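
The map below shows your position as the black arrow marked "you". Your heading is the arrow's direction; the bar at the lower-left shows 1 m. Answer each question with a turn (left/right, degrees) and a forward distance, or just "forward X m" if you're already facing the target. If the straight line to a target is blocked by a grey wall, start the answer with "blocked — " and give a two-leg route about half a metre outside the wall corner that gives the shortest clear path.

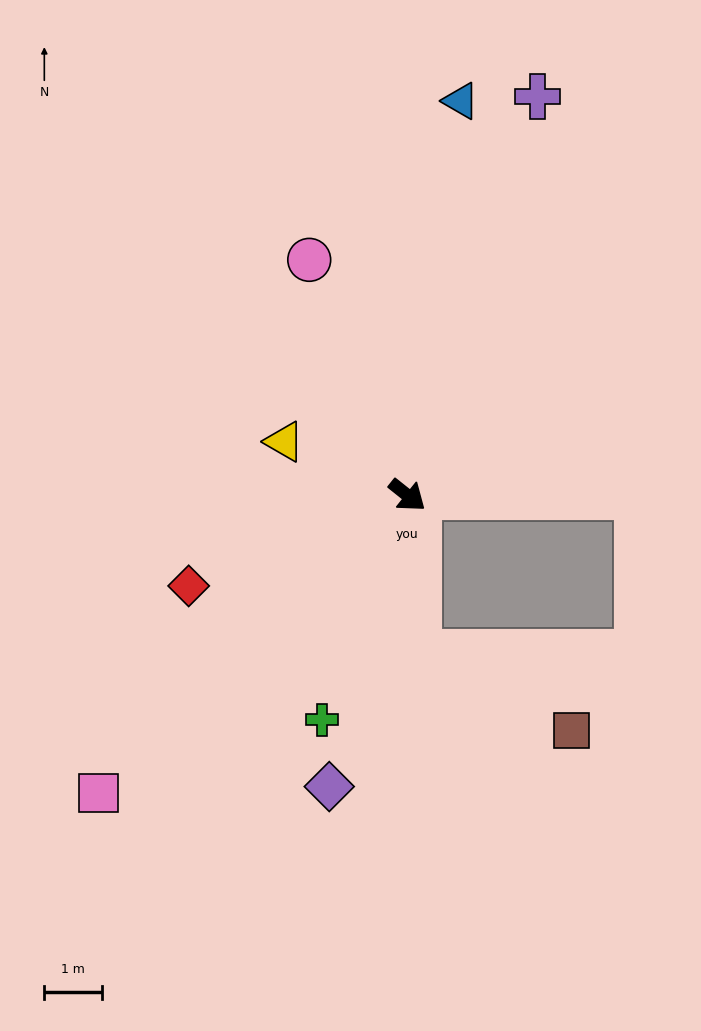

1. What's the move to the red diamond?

turn right 119°, forward 4.1 m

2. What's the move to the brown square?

blocked — turn right 48°, forward 2.8 m, then turn left 60°, forward 3.0 m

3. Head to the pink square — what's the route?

turn right 98°, forward 7.5 m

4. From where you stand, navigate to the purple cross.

turn left 110°, forward 7.3 m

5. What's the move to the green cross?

turn right 72°, forward 4.2 m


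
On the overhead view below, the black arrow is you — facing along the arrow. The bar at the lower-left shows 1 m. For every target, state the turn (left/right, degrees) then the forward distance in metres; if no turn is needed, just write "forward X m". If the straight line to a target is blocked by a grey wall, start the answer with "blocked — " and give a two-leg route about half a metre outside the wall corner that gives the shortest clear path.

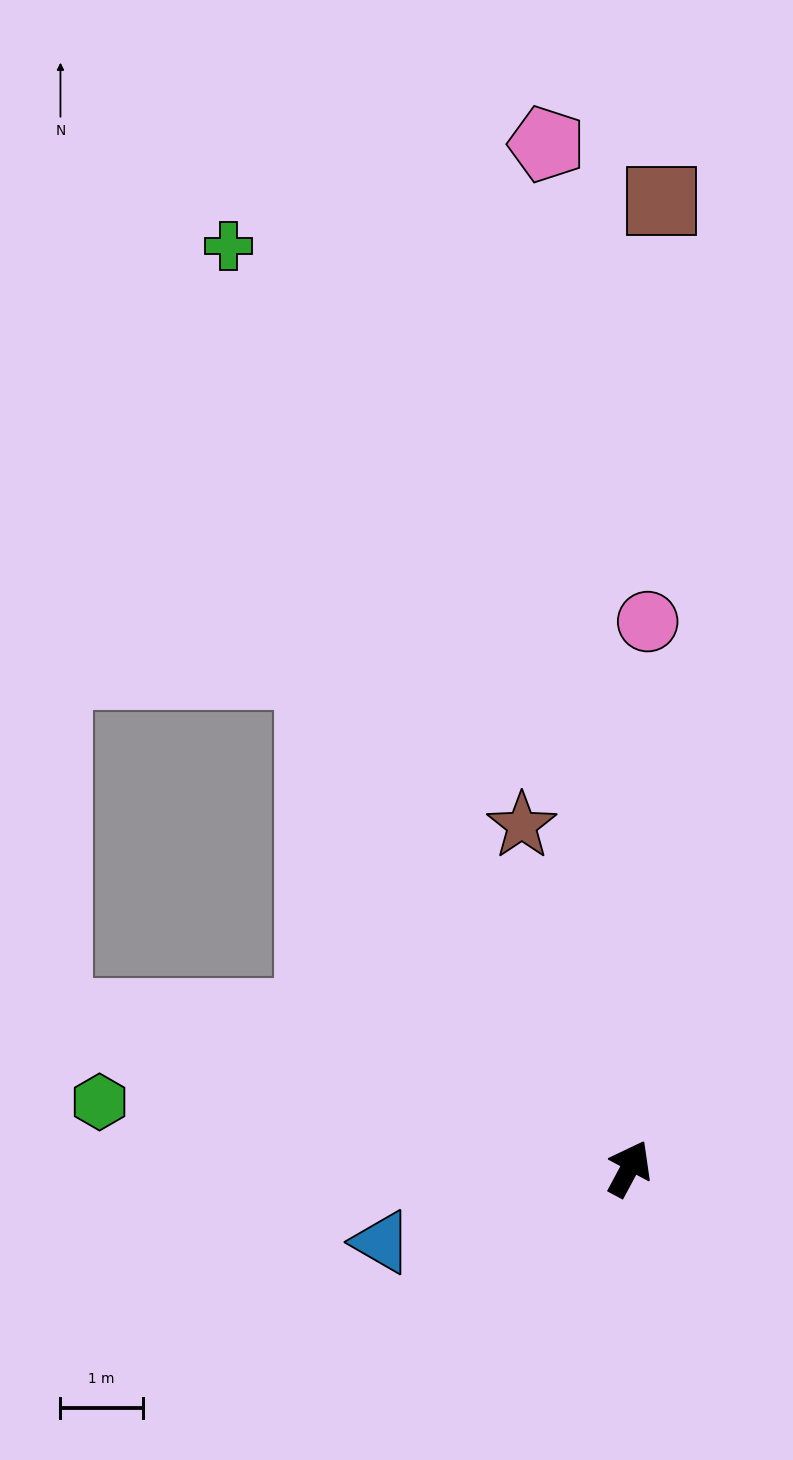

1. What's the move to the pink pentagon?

turn left 33°, forward 12.4 m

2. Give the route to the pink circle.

turn left 26°, forward 6.6 m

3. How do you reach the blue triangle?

turn left 135°, forward 3.1 m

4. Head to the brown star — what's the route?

turn left 46°, forward 4.4 m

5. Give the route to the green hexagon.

turn left 111°, forward 6.5 m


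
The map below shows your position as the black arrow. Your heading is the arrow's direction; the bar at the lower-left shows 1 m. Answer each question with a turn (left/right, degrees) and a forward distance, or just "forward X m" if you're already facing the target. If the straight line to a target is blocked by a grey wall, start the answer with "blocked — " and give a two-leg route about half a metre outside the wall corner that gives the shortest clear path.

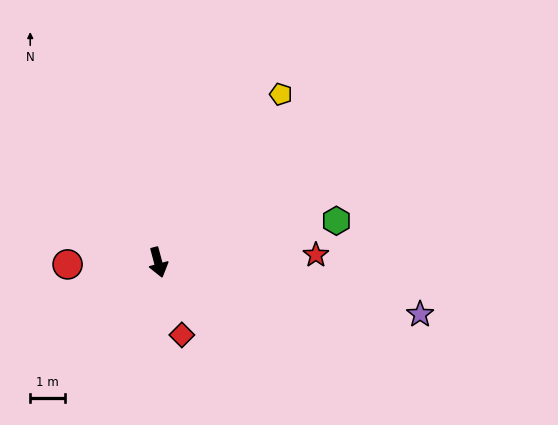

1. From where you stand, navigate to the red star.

turn left 78°, forward 4.6 m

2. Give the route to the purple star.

turn left 64°, forward 7.7 m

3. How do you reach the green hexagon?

turn left 88°, forward 5.3 m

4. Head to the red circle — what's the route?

turn right 104°, forward 2.6 m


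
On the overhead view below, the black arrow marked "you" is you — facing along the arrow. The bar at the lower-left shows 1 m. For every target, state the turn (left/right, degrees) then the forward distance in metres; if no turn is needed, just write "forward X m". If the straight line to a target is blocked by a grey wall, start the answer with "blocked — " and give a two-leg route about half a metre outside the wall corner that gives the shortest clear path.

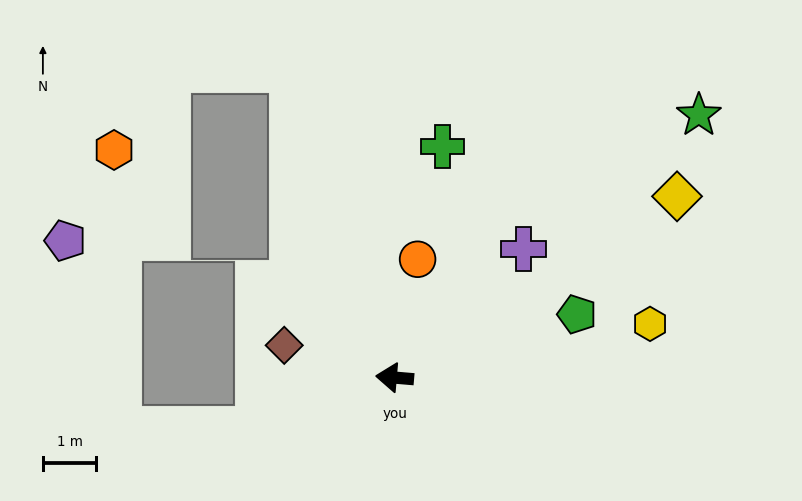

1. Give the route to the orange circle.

turn right 96°, forward 2.3 m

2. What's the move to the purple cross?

turn right 130°, forward 3.4 m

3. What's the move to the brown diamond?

turn right 11°, forward 2.2 m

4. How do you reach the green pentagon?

turn right 156°, forward 3.6 m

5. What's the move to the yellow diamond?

turn right 142°, forward 6.3 m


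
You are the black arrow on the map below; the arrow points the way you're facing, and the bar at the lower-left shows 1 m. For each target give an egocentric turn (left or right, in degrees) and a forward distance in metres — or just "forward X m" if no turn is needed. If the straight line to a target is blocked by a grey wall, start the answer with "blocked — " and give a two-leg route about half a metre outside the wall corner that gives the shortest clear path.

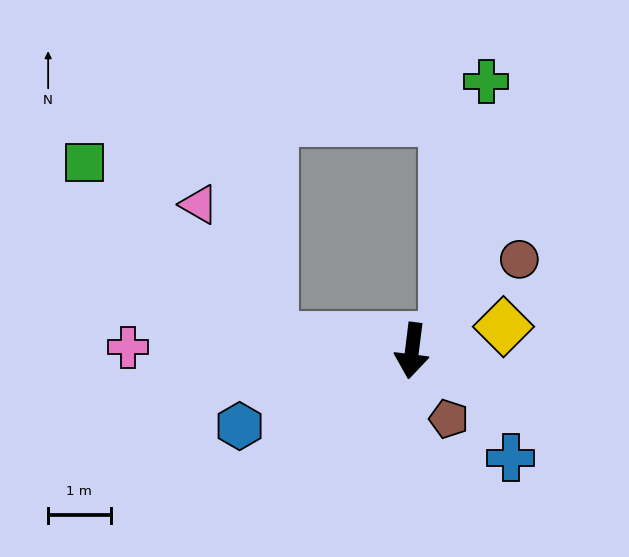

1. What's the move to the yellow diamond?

turn left 112°, forward 1.5 m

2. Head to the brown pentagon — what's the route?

turn left 35°, forward 1.2 m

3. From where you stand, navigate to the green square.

blocked — turn right 88°, forward 2.3 m, then turn right 38°, forward 4.1 m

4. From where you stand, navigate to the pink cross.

turn right 84°, forward 4.6 m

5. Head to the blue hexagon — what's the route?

turn right 59°, forward 3.0 m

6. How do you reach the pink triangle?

blocked — turn right 88°, forward 2.3 m, then turn right 56°, forward 2.4 m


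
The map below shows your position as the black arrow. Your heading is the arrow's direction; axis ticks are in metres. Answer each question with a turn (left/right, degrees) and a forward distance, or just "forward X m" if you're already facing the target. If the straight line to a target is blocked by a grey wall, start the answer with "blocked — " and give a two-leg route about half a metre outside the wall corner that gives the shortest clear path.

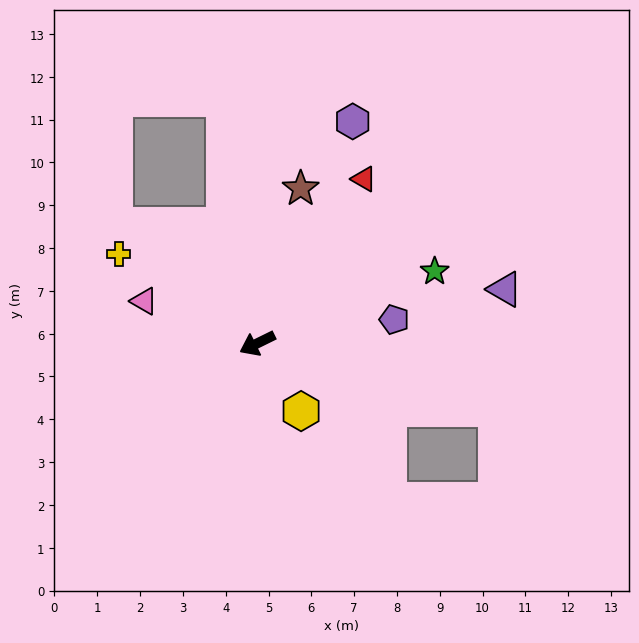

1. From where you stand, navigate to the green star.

turn left 176°, forward 4.5 m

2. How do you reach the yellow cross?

turn right 59°, forward 3.9 m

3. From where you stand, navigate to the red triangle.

turn right 149°, forward 4.6 m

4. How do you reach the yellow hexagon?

turn left 97°, forward 1.9 m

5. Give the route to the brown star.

turn right 132°, forward 3.8 m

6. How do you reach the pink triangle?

turn right 47°, forward 2.8 m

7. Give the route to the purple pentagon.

turn left 164°, forward 3.2 m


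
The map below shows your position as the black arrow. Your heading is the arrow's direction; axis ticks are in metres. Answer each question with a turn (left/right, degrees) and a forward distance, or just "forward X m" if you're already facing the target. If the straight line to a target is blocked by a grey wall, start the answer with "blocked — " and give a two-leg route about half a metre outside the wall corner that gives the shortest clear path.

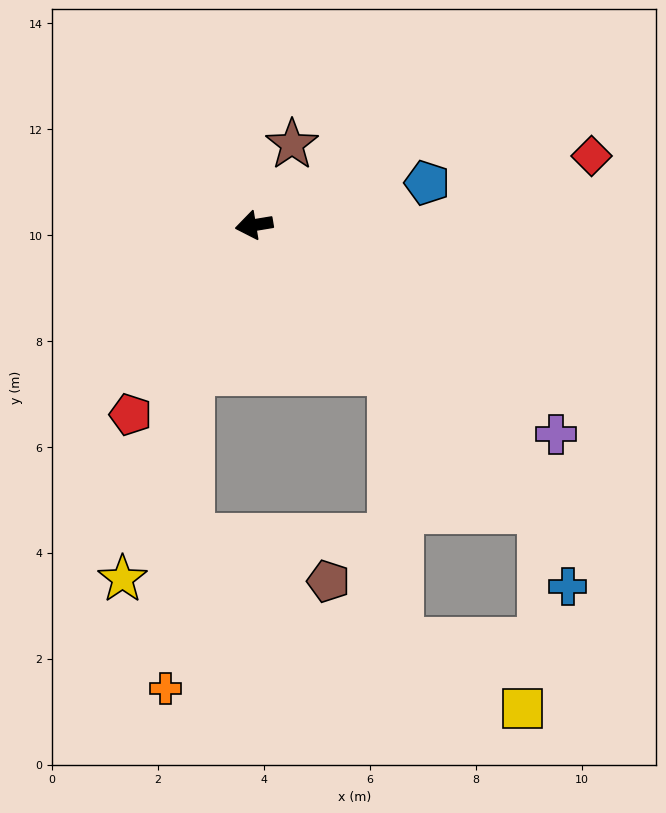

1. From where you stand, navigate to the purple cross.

turn left 136°, forward 6.9 m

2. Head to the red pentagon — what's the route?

turn left 48°, forward 4.3 m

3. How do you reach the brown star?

turn right 125°, forward 1.7 m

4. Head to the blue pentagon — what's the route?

turn right 176°, forward 3.4 m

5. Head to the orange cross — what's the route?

blocked — turn left 58°, forward 3.0 m, then turn left 18°, forward 6.0 m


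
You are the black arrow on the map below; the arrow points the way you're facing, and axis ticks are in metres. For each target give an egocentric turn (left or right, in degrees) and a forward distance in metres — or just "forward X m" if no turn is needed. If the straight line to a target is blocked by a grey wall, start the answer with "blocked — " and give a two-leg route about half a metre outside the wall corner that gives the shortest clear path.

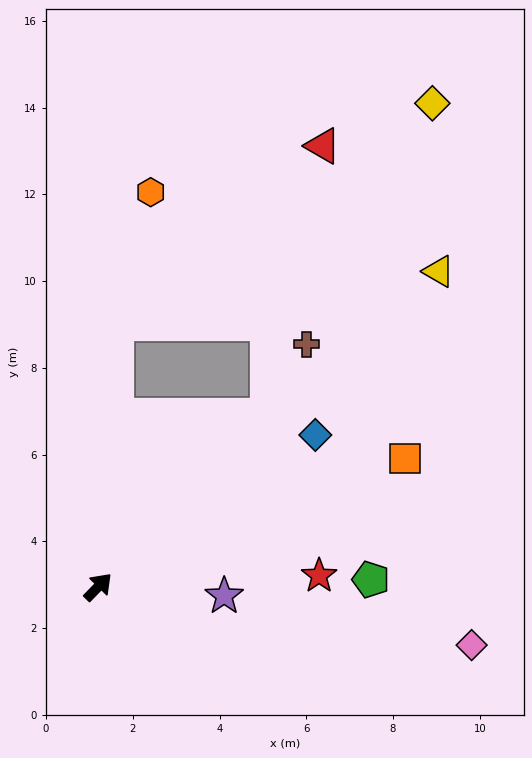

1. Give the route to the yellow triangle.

turn right 3°, forward 10.7 m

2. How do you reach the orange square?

turn right 23°, forward 7.7 m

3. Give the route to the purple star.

turn right 50°, forward 2.9 m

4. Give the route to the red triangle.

blocked — forward 5.6 m, then turn left 33°, forward 6.4 m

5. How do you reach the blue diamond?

turn right 11°, forward 6.1 m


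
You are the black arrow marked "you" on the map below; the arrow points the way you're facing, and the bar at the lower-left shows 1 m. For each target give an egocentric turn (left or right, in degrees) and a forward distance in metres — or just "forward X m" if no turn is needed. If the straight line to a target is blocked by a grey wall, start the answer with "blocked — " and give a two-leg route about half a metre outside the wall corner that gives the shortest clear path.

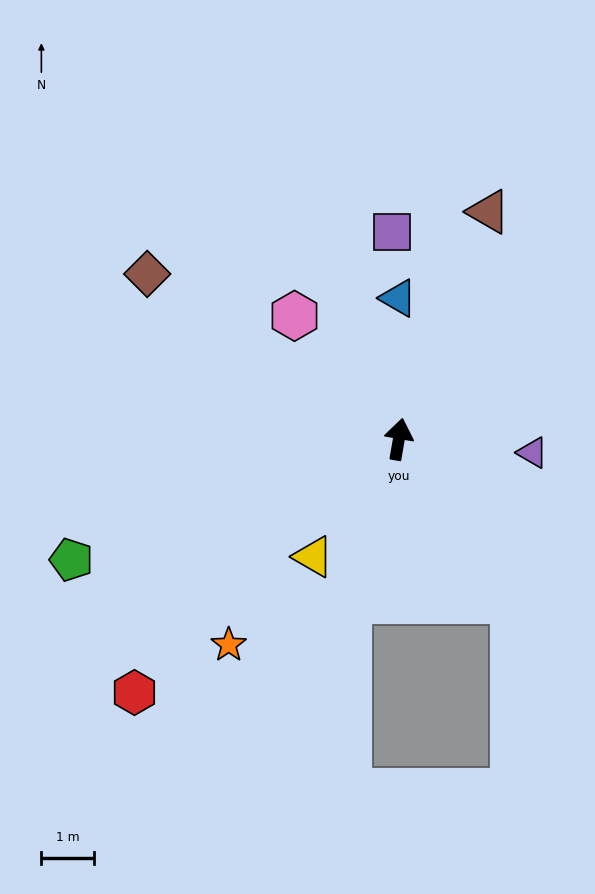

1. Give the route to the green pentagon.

turn left 120°, forward 6.6 m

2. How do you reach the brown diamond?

turn left 67°, forward 5.7 m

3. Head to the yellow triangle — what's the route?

turn left 154°, forward 2.8 m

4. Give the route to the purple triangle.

turn right 86°, forward 2.6 m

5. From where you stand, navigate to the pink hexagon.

turn left 50°, forward 3.1 m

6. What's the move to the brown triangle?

turn right 12°, forward 4.7 m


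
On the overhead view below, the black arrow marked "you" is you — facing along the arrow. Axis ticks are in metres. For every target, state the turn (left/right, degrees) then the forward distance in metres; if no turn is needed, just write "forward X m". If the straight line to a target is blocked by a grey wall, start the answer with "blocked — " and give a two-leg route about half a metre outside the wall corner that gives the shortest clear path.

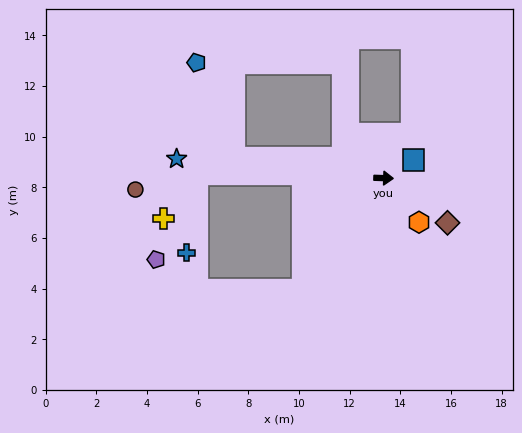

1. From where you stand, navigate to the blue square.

turn left 33°, forward 1.4 m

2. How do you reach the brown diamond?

turn right 33°, forward 3.1 m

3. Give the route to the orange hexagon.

turn right 49°, forward 2.2 m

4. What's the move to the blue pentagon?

blocked — turn left 174°, forward 6.0 m, then turn right 60°, forward 4.0 m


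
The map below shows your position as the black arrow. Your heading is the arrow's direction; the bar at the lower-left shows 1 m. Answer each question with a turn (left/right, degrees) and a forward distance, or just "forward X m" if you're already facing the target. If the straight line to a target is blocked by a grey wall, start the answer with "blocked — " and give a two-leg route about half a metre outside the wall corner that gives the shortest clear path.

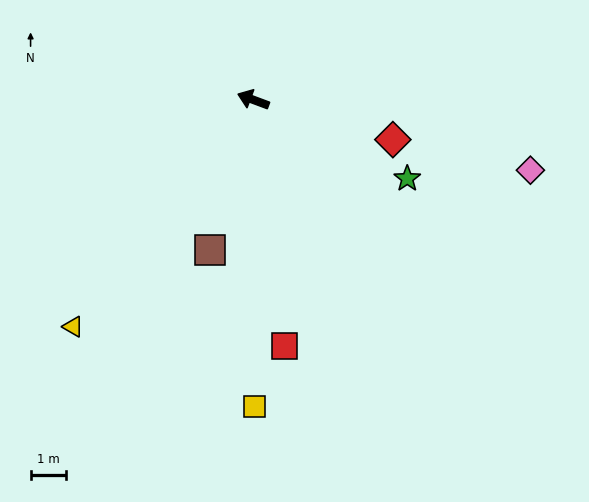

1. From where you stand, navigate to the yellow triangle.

turn left 72°, forward 8.2 m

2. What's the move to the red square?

turn left 118°, forward 7.0 m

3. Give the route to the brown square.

turn left 94°, forward 4.4 m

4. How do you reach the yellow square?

turn left 111°, forward 8.7 m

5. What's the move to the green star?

turn left 173°, forward 4.9 m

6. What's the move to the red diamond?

turn right 175°, forward 4.1 m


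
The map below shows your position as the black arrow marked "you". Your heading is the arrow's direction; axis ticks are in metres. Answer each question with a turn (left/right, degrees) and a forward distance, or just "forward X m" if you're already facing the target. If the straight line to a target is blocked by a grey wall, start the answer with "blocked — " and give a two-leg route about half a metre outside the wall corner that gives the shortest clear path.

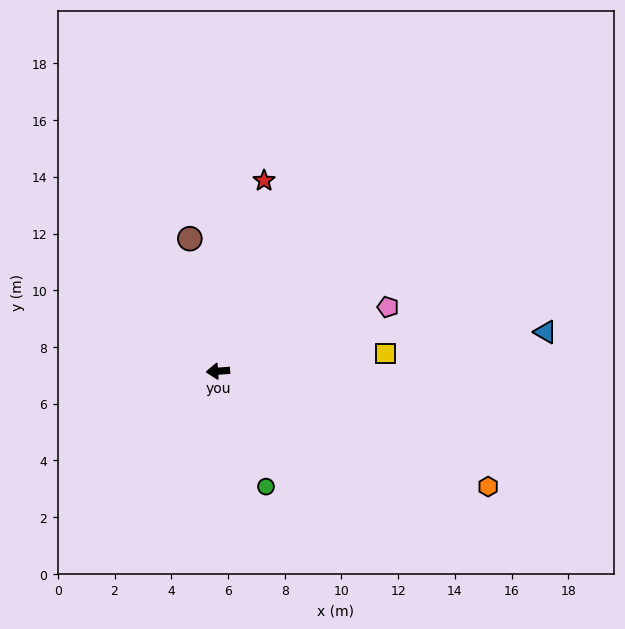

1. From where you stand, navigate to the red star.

turn right 107°, forward 6.9 m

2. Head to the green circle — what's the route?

turn left 109°, forward 4.4 m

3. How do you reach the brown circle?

turn right 82°, forward 4.8 m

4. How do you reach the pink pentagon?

turn right 163°, forward 6.4 m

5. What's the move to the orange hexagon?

turn left 153°, forward 10.4 m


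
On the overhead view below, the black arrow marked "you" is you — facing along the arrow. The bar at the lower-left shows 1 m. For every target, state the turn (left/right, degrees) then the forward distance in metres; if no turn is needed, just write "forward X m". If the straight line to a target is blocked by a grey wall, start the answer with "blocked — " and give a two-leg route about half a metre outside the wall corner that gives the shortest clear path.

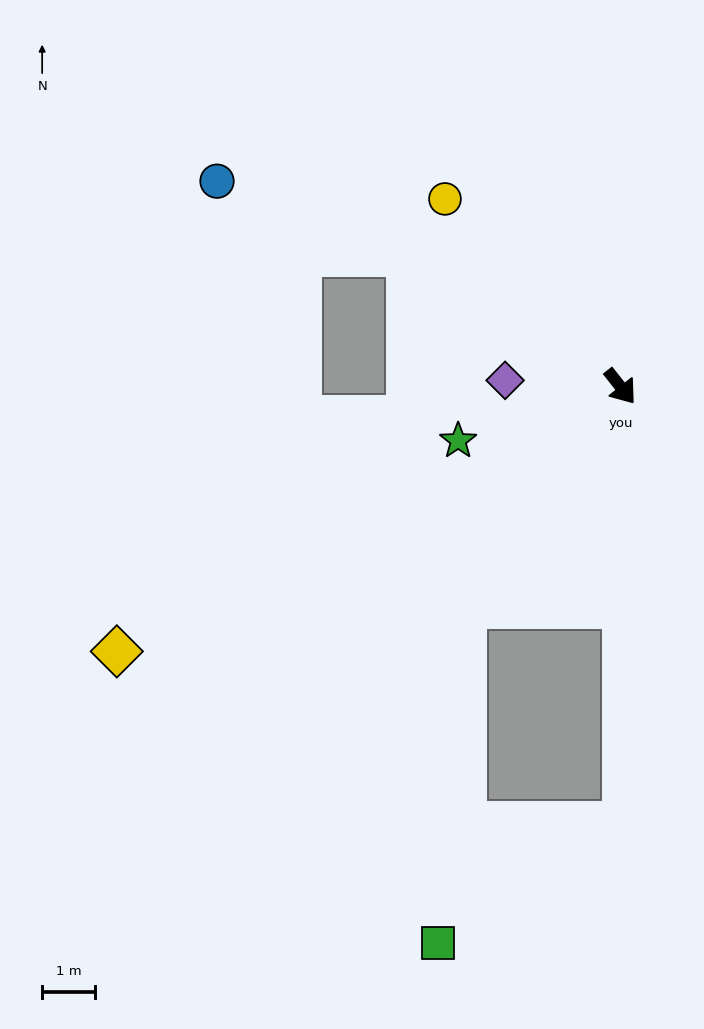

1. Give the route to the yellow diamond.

turn right 101°, forward 10.8 m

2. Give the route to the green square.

blocked — turn right 74°, forward 5.1 m, then turn left 31°, forward 6.4 m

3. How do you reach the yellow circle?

turn right 175°, forward 4.9 m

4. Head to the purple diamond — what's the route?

turn right 131°, forward 2.2 m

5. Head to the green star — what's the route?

turn right 110°, forward 3.2 m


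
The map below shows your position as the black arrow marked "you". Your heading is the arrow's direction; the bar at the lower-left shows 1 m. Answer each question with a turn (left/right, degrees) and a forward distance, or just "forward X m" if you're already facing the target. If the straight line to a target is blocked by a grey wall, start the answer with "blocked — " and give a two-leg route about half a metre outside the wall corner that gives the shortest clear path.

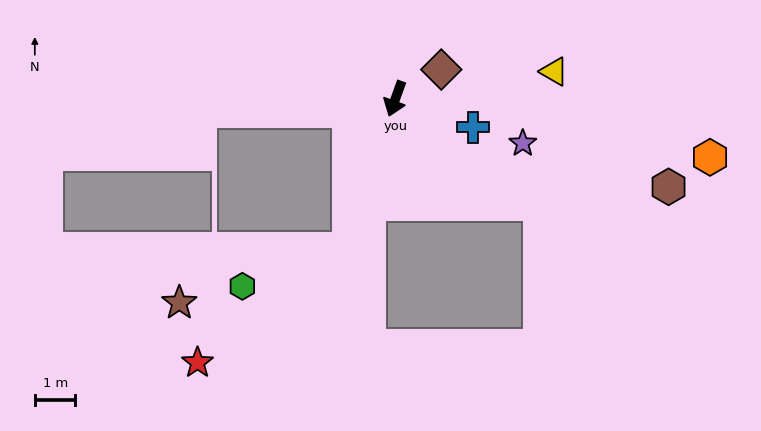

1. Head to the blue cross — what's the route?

turn left 90°, forward 2.0 m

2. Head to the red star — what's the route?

blocked — turn left 3°, forward 3.9 m, then turn right 36°, forward 4.7 m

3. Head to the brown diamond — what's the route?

turn left 142°, forward 1.3 m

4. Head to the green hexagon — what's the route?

blocked — turn left 3°, forward 3.9 m, then turn right 54°, forward 2.8 m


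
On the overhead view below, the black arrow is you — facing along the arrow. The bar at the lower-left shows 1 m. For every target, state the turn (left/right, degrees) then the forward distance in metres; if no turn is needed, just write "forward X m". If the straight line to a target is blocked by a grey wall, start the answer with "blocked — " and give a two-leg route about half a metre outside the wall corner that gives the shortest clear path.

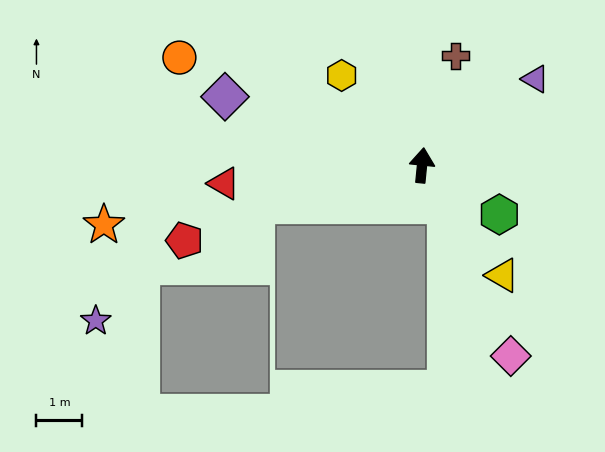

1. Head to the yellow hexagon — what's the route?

turn left 47°, forward 2.6 m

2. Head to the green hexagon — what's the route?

turn right 117°, forward 2.0 m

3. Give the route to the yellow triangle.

turn right 138°, forward 3.0 m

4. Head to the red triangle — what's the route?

turn left 101°, forward 4.3 m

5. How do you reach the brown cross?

turn right 11°, forward 2.5 m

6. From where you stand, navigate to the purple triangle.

turn right 47°, forward 3.1 m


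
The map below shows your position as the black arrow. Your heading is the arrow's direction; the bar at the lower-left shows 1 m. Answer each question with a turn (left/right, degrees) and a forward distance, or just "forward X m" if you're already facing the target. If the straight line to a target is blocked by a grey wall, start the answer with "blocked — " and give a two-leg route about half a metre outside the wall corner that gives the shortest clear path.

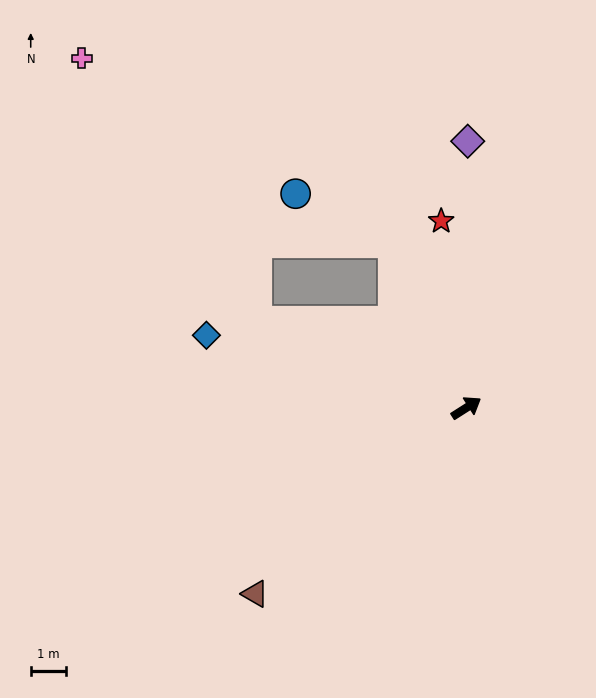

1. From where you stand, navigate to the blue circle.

blocked — turn left 81°, forward 5.1 m, then turn left 40°, forward 3.1 m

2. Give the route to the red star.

turn left 65°, forward 5.3 m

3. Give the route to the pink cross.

blocked — turn left 125°, forward 6.3 m, then turn right 34°, forward 8.9 m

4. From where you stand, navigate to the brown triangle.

turn right 171°, forward 7.9 m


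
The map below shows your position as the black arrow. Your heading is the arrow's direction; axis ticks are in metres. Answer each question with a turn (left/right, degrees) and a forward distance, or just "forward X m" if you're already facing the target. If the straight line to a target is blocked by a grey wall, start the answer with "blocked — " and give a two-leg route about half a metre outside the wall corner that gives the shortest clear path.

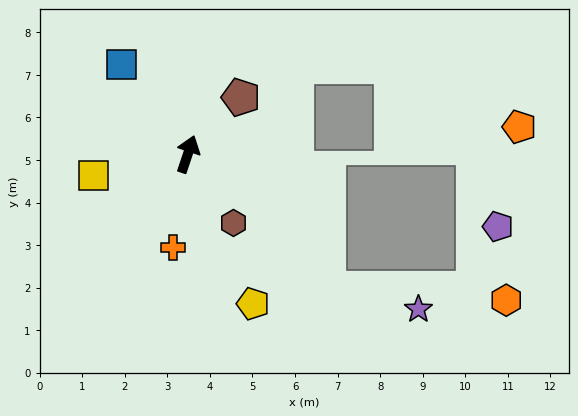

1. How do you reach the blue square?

turn left 55°, forward 2.6 m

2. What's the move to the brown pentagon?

turn right 25°, forward 1.8 m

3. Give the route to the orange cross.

turn right 170°, forward 2.2 m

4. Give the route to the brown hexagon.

turn right 128°, forward 1.9 m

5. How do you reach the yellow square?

turn left 121°, forward 2.3 m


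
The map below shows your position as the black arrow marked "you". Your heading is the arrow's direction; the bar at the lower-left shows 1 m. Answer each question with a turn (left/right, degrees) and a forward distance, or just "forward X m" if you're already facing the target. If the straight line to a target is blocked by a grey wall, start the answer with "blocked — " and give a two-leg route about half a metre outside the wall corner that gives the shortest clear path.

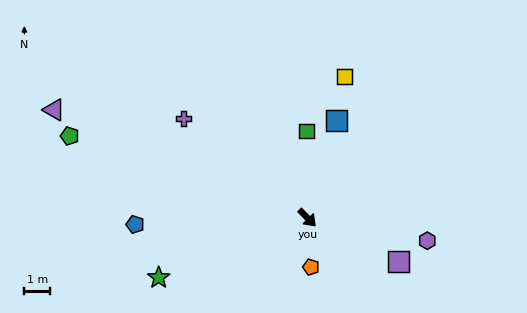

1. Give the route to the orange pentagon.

turn right 40°, forward 1.9 m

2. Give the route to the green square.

turn left 136°, forward 3.3 m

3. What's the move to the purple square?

turn left 20°, forward 3.9 m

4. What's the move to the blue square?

turn left 119°, forward 3.9 m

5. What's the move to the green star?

turn right 112°, forward 6.2 m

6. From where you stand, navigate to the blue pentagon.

turn right 132°, forward 6.7 m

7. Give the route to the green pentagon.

turn right 153°, forward 9.7 m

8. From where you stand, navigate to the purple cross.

turn right 173°, forward 6.1 m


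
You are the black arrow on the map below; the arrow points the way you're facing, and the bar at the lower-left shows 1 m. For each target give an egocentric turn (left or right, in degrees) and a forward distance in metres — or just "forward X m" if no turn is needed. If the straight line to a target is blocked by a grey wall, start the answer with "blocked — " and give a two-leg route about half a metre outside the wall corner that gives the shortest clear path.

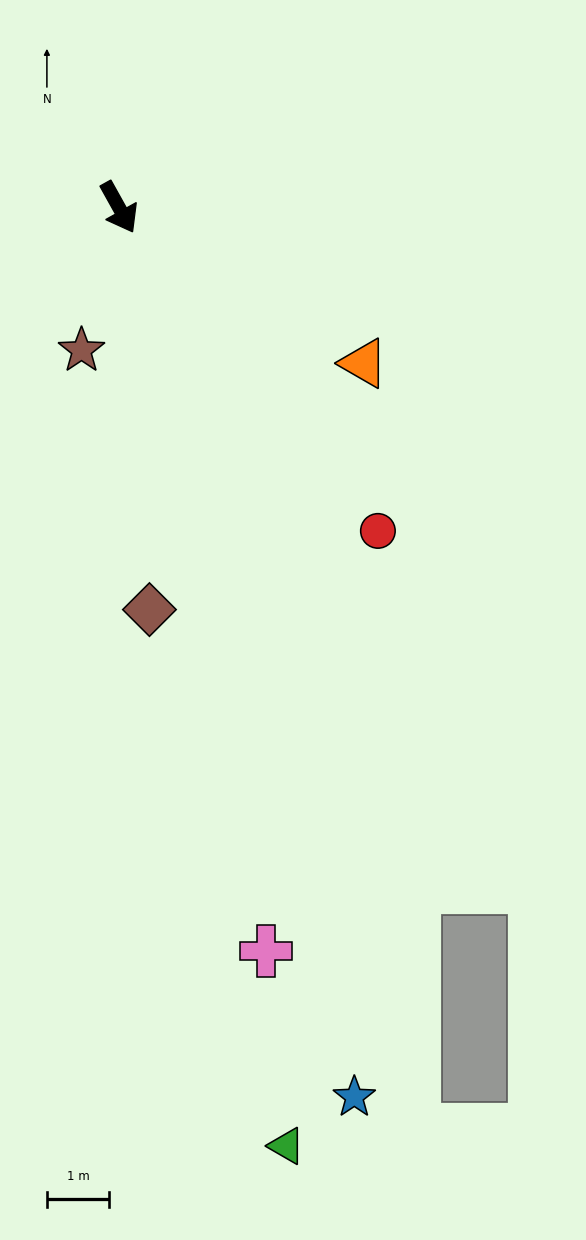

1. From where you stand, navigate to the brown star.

turn right 44°, forward 2.4 m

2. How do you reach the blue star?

turn right 14°, forward 14.7 m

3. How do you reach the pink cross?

turn right 18°, forward 12.1 m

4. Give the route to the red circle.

turn left 10°, forward 6.6 m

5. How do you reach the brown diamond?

turn right 25°, forward 6.5 m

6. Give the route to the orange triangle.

turn left 28°, forward 4.6 m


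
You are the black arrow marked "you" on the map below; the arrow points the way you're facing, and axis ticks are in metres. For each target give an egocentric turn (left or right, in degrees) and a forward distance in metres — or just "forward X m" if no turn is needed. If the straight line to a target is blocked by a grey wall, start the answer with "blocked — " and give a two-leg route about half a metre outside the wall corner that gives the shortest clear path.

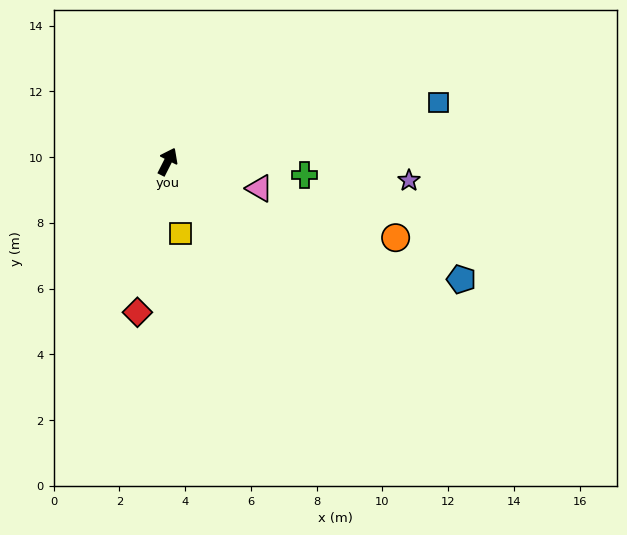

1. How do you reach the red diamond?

turn right 165°, forward 4.7 m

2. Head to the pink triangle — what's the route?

turn right 79°, forward 2.9 m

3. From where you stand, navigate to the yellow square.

turn right 143°, forward 2.2 m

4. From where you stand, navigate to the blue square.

turn right 51°, forward 8.4 m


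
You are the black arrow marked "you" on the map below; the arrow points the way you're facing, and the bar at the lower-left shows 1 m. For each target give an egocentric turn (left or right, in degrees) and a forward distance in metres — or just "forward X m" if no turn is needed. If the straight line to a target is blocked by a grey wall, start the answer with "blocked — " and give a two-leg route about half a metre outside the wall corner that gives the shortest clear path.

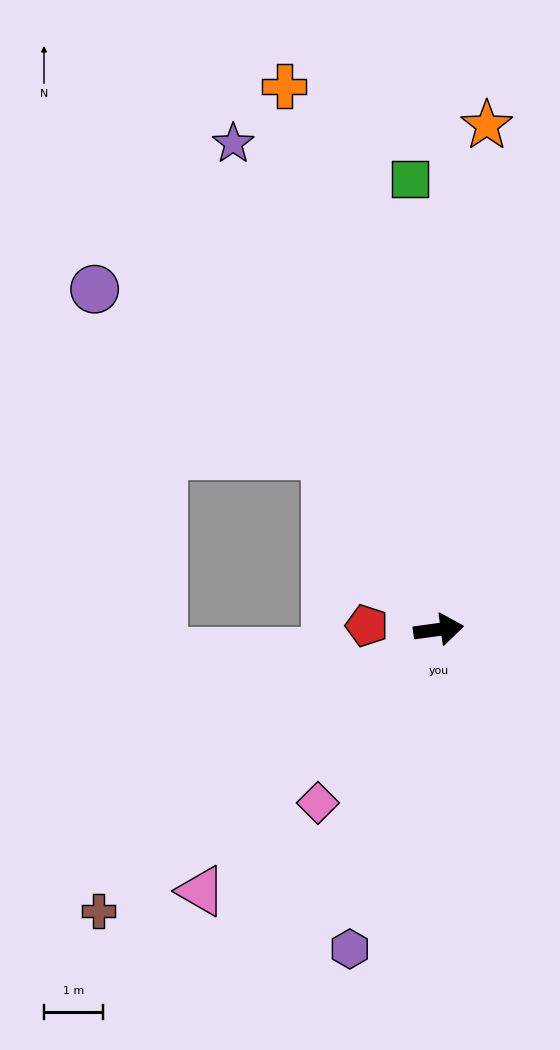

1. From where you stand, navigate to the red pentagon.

turn left 169°, forward 1.2 m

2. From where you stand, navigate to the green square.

turn left 86°, forward 7.7 m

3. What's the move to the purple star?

turn left 105°, forward 9.0 m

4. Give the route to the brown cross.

turn right 148°, forward 7.5 m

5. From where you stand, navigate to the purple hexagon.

turn right 113°, forward 5.7 m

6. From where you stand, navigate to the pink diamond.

turn right 133°, forward 3.6 m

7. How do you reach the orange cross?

turn left 98°, forward 9.6 m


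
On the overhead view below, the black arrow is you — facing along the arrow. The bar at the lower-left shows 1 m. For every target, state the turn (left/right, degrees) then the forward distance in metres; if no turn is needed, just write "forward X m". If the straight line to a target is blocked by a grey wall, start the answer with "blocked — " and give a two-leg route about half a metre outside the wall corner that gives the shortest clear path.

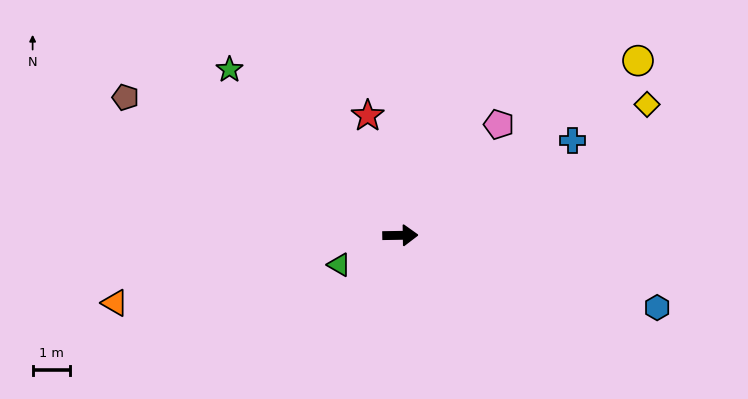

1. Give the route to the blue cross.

turn left 28°, forward 5.3 m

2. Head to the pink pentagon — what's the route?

turn left 47°, forward 4.0 m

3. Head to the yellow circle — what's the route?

turn left 35°, forward 7.9 m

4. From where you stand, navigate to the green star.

turn left 135°, forward 6.4 m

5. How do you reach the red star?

turn left 104°, forward 3.3 m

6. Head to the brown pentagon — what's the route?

turn left 152°, forward 8.3 m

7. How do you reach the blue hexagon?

turn right 17°, forward 7.2 m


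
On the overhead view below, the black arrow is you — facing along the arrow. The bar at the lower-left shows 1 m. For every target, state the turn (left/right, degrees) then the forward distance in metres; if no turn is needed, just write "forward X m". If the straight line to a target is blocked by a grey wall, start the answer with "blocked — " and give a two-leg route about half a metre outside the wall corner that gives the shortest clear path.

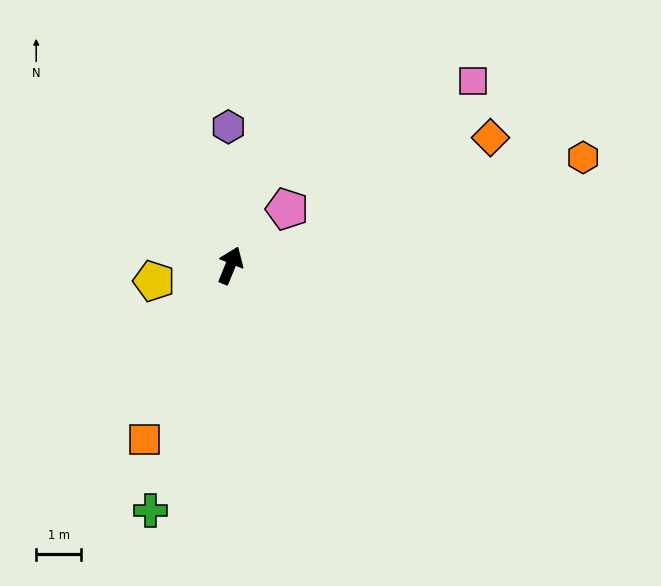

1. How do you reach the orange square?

turn left 176°, forward 4.3 m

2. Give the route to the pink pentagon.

turn right 23°, forward 1.8 m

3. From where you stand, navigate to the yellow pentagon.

turn left 124°, forward 1.7 m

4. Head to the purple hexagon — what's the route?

turn left 23°, forward 3.1 m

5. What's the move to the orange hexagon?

turn right 51°, forward 8.2 m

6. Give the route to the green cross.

turn right 176°, forward 5.7 m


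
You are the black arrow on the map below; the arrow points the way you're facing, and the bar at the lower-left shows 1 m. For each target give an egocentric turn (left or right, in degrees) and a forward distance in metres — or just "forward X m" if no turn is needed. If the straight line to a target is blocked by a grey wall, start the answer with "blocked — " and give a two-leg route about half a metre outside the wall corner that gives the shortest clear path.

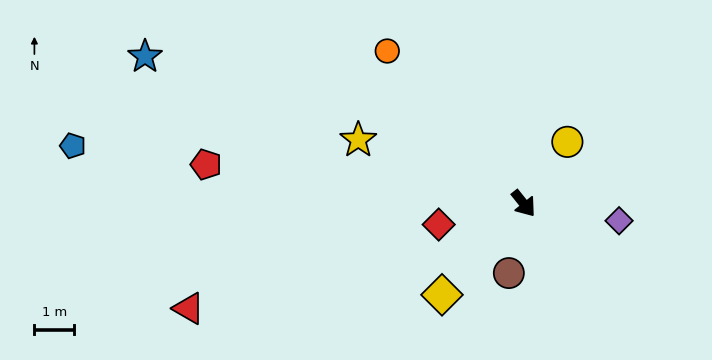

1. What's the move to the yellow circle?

turn left 106°, forward 1.9 m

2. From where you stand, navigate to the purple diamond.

turn left 41°, forward 2.4 m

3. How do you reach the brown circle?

turn right 51°, forward 1.8 m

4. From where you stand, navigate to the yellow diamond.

turn right 80°, forward 3.1 m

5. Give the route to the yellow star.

turn right 150°, forward 4.4 m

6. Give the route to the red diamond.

turn right 115°, forward 2.2 m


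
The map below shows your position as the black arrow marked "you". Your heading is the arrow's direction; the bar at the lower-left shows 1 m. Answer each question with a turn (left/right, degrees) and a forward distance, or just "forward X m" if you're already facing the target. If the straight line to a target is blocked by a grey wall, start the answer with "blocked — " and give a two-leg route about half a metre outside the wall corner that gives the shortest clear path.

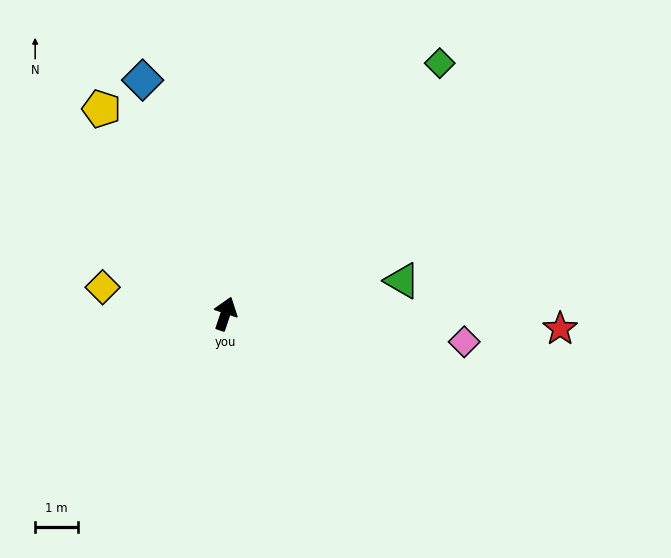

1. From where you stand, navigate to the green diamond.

turn right 22°, forward 7.6 m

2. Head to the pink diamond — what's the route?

turn right 78°, forward 5.6 m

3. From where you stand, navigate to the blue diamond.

turn left 38°, forward 5.7 m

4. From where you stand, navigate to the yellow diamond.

turn left 96°, forward 2.9 m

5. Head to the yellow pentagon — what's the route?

turn left 50°, forward 5.5 m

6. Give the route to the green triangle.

turn right 61°, forward 4.2 m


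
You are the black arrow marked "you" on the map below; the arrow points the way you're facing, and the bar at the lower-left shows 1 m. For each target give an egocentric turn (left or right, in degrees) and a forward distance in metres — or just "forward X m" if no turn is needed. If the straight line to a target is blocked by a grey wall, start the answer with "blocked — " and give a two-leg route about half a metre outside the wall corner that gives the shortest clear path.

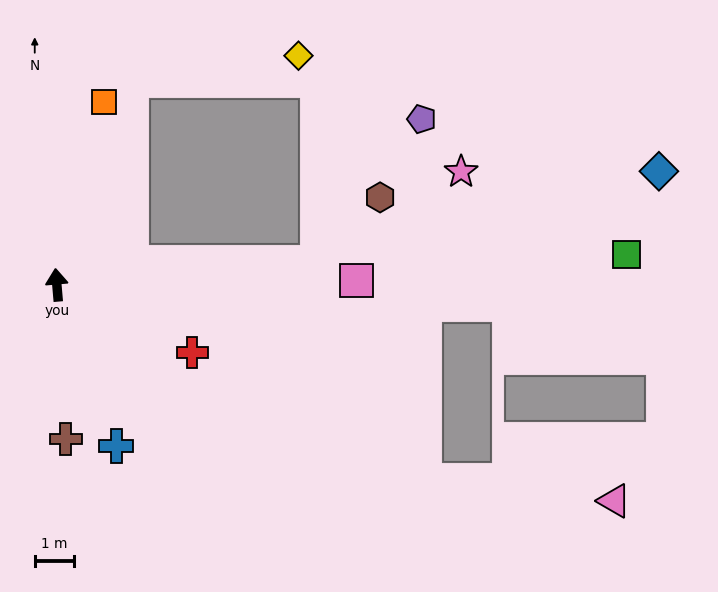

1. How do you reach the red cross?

turn right 121°, forward 3.8 m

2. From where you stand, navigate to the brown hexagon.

blocked — turn right 90°, forward 6.6 m, then turn left 41°, forward 2.3 m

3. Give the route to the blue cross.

turn right 165°, forward 4.3 m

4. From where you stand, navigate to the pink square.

turn right 94°, forward 7.5 m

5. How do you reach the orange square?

turn right 19°, forward 4.7 m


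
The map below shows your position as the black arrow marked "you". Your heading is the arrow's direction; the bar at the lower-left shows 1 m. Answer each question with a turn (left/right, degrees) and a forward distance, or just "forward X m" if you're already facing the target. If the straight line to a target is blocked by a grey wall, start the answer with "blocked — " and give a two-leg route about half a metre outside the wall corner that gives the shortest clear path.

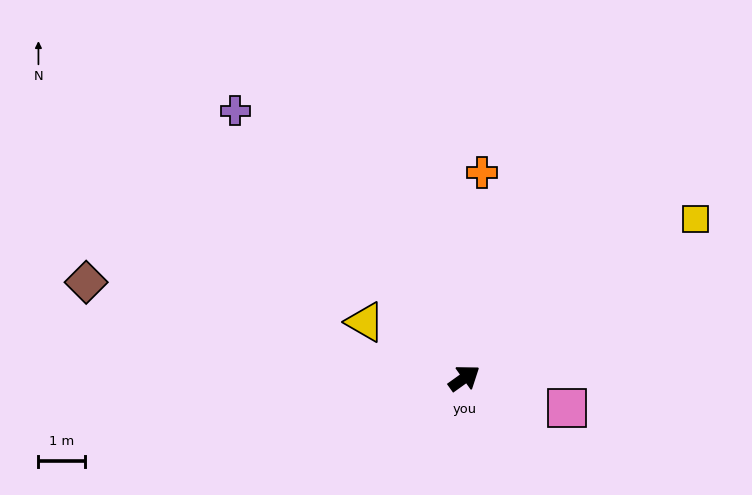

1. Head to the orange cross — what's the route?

turn left 49°, forward 4.4 m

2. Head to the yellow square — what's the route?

forward 6.0 m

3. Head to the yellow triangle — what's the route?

turn left 115°, forward 2.4 m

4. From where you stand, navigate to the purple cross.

turn left 95°, forward 7.5 m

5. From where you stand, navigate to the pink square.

turn right 52°, forward 2.3 m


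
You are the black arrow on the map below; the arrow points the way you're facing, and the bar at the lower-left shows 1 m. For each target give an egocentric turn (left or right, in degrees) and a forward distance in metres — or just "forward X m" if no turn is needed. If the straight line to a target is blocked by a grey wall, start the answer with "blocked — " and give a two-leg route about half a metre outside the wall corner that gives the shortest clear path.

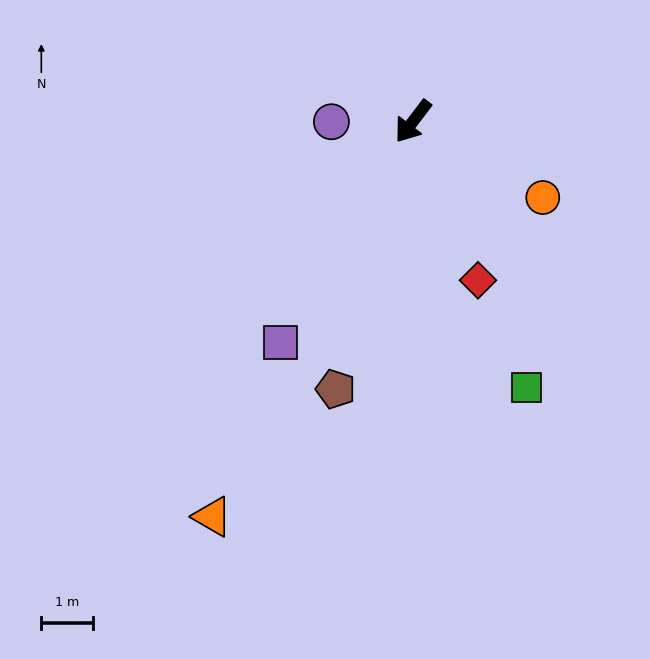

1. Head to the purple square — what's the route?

turn left 6°, forward 5.0 m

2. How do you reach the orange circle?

turn left 97°, forward 2.9 m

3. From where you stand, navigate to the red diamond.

turn left 60°, forward 3.3 m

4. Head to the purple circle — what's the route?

turn right 52°, forward 1.6 m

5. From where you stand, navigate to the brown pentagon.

turn left 21°, forward 5.4 m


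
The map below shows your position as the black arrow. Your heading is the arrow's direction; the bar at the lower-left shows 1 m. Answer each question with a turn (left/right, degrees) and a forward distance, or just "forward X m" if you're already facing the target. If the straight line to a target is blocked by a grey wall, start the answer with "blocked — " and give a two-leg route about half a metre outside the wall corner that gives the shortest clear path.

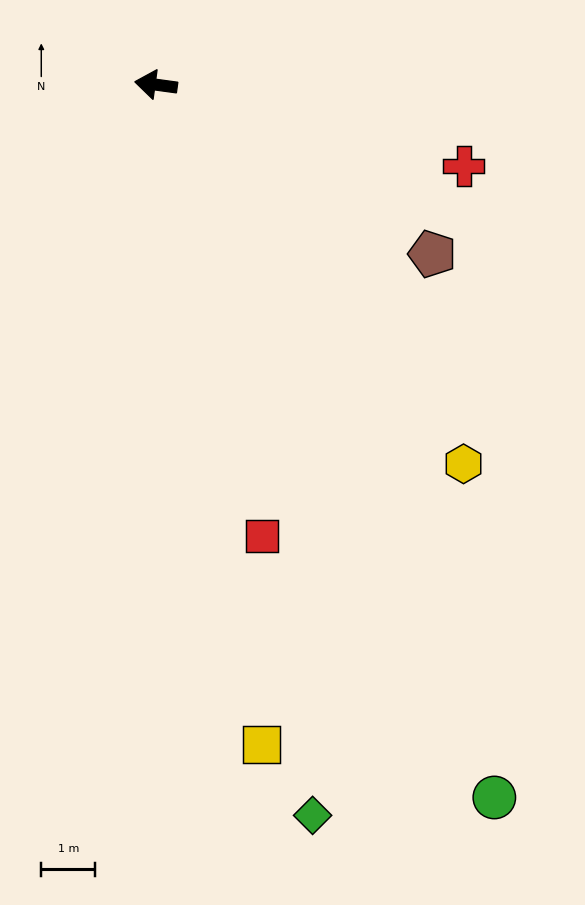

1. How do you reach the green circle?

turn left 123°, forward 14.6 m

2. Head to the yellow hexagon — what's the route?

turn left 137°, forward 9.0 m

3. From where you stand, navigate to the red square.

turn left 111°, forward 8.6 m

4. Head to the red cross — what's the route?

turn left 173°, forward 5.9 m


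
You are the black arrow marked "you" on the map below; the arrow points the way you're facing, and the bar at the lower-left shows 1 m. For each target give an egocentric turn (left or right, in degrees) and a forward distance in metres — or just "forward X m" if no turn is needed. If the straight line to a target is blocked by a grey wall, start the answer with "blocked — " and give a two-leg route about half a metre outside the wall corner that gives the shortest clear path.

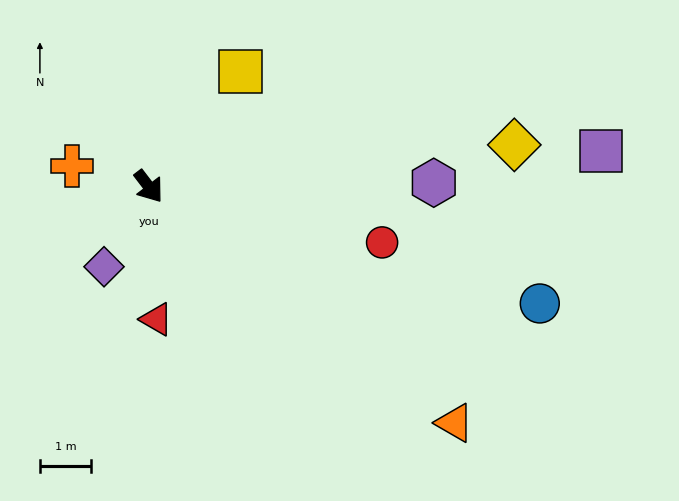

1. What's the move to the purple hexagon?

turn left 53°, forward 5.5 m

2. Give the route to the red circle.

turn left 39°, forward 4.7 m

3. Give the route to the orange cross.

turn right 142°, forward 1.5 m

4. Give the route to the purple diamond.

turn right 67°, forward 1.8 m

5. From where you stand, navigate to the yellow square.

turn left 104°, forward 2.9 m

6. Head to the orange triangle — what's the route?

turn left 15°, forward 7.5 m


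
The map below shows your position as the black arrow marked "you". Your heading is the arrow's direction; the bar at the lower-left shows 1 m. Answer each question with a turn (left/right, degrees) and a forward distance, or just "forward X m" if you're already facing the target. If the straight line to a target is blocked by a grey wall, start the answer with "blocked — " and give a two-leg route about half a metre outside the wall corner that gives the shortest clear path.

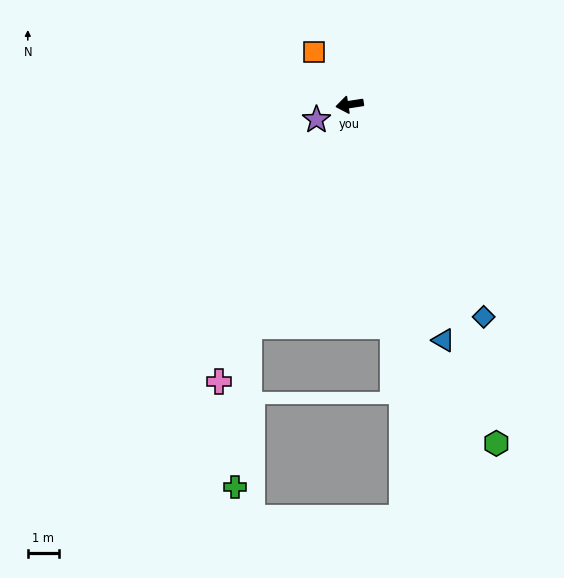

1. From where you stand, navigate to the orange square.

turn right 64°, forward 2.1 m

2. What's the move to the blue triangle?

turn left 103°, forward 8.2 m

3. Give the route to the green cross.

blocked — turn left 57°, forward 7.9 m, then turn left 19°, forward 5.2 m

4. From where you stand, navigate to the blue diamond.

turn left 113°, forward 8.1 m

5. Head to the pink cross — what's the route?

turn left 56°, forward 9.9 m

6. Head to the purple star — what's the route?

turn left 16°, forward 1.2 m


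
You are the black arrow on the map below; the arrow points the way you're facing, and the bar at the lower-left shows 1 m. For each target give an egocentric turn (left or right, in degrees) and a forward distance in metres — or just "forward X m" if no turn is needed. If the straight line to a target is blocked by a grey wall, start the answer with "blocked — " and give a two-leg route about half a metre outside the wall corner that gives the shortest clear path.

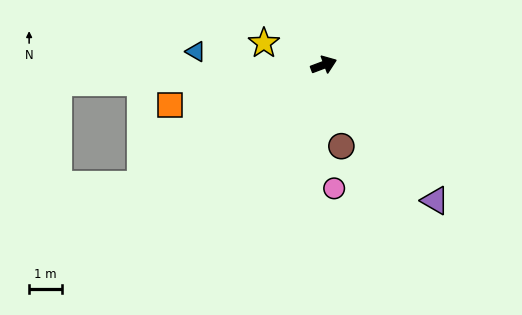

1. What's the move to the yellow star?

turn left 139°, forward 1.9 m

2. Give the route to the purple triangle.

turn right 71°, forward 5.3 m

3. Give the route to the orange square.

turn left 174°, forward 4.8 m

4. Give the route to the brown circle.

turn right 98°, forward 2.5 m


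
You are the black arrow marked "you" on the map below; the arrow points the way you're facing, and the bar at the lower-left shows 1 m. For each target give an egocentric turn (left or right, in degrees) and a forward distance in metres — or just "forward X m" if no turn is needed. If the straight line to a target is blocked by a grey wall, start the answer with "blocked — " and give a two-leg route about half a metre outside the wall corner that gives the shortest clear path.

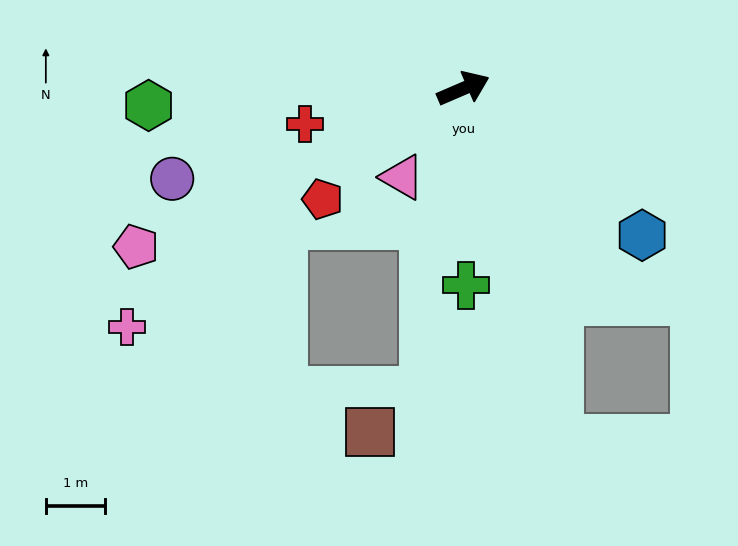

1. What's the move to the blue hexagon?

turn right 63°, forward 3.9 m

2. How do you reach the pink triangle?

turn right 148°, forward 1.8 m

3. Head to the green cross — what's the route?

turn right 113°, forward 3.3 m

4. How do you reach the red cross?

turn left 169°, forward 2.7 m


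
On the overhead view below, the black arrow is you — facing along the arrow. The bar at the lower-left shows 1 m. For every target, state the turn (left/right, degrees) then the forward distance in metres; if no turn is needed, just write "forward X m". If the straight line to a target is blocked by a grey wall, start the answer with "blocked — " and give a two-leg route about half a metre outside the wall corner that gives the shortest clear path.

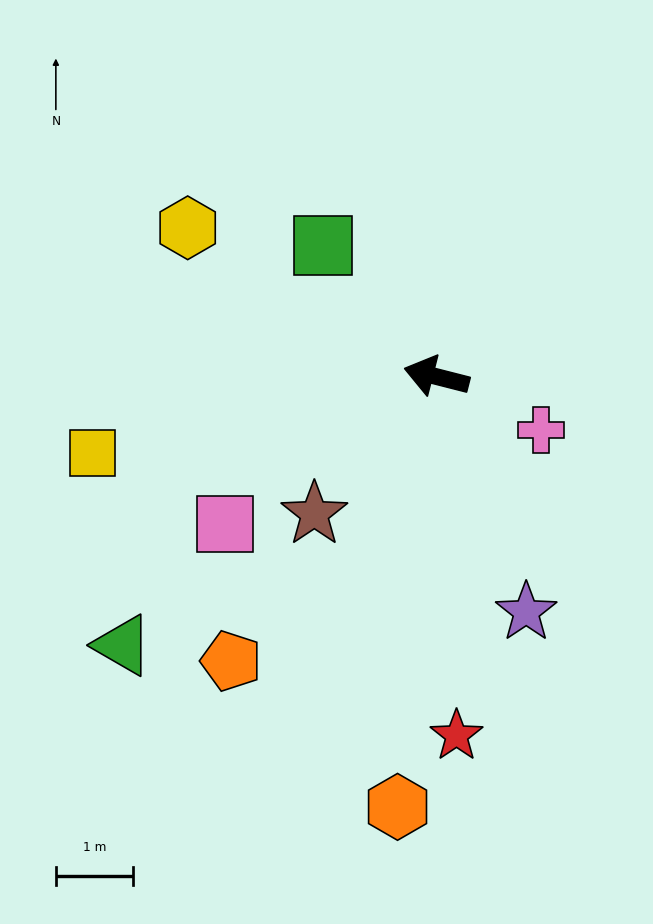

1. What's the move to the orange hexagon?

turn left 99°, forward 5.6 m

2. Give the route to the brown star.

turn left 63°, forward 2.4 m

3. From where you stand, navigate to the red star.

turn left 107°, forward 4.7 m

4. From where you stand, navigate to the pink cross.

turn left 167°, forward 1.5 m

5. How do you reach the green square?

turn right 35°, forward 2.3 m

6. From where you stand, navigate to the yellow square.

turn left 27°, forward 4.6 m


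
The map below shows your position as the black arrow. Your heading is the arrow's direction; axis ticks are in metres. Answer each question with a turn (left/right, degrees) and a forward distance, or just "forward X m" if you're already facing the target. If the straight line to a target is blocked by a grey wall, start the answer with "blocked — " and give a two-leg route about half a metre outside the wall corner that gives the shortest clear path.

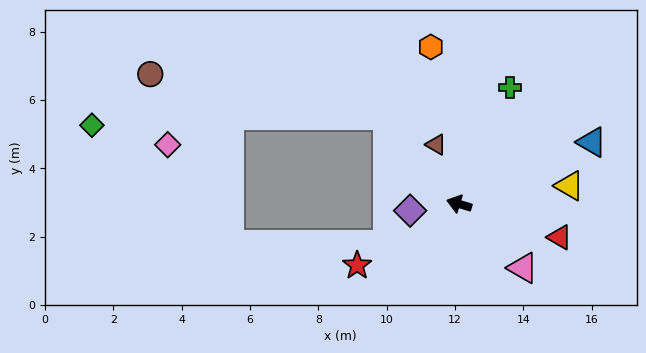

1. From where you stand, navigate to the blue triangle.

turn right 138°, forward 4.3 m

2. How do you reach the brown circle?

blocked — turn right 34°, forward 3.3 m, then turn left 41°, forward 7.0 m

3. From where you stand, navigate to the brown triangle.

turn right 52°, forward 1.9 m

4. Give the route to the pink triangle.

turn left 152°, forward 2.6 m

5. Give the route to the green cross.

turn right 97°, forward 3.7 m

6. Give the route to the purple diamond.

turn left 24°, forward 1.4 m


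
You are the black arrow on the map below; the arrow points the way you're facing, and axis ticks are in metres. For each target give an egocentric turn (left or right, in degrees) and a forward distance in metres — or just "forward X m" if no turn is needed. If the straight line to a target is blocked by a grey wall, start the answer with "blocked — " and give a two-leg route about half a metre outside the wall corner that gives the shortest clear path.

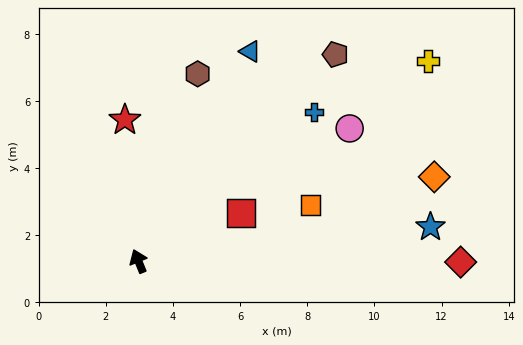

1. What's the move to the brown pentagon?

turn right 66°, forward 8.5 m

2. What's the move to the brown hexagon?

turn right 40°, forward 5.9 m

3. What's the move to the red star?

turn right 17°, forward 4.2 m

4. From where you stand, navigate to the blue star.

turn right 105°, forward 8.8 m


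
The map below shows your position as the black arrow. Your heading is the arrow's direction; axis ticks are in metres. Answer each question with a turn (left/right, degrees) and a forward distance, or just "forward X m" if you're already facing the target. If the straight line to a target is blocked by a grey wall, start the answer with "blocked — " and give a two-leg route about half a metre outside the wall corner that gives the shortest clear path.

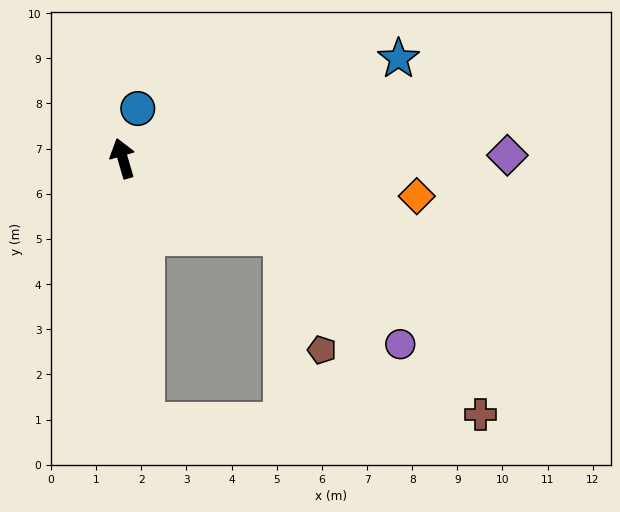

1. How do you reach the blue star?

turn right 86°, forward 6.5 m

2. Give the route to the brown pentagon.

blocked — turn right 132°, forward 3.9 m, then turn right 45°, forward 2.7 m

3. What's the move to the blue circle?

turn right 33°, forward 1.2 m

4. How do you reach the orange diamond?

turn right 114°, forward 6.6 m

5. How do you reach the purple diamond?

turn right 106°, forward 8.5 m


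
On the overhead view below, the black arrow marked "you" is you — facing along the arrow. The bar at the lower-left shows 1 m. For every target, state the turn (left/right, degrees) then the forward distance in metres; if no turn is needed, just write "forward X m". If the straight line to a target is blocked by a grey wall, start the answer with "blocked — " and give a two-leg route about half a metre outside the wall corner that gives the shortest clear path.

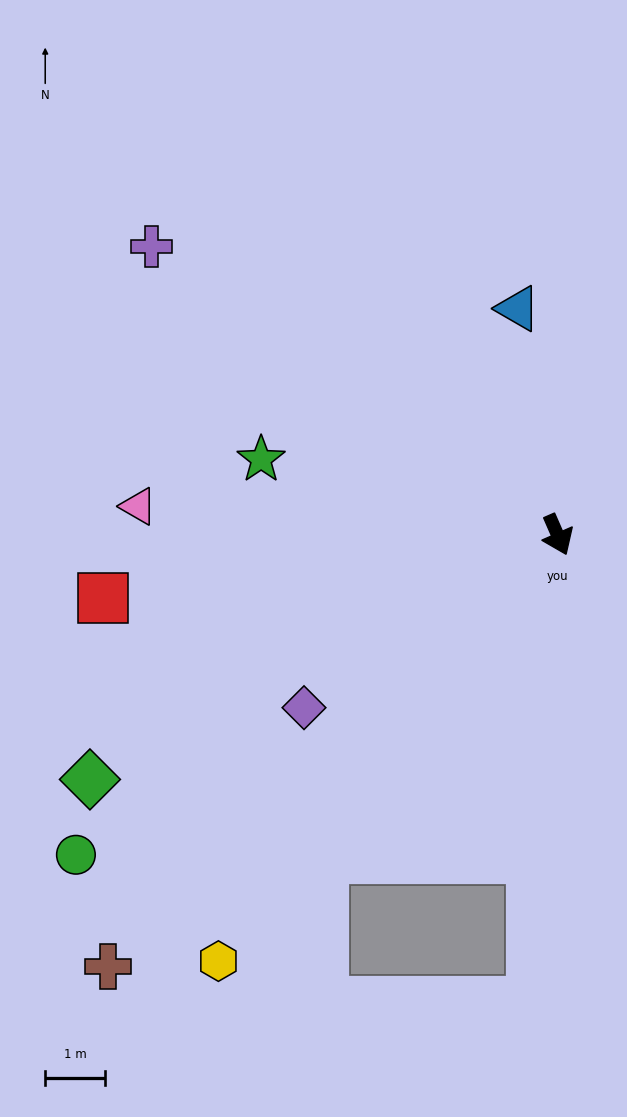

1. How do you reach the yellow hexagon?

turn right 62°, forward 9.1 m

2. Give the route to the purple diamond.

turn right 79°, forward 5.1 m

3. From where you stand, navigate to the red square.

turn right 106°, forward 7.7 m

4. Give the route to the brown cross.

turn right 70°, forward 10.4 m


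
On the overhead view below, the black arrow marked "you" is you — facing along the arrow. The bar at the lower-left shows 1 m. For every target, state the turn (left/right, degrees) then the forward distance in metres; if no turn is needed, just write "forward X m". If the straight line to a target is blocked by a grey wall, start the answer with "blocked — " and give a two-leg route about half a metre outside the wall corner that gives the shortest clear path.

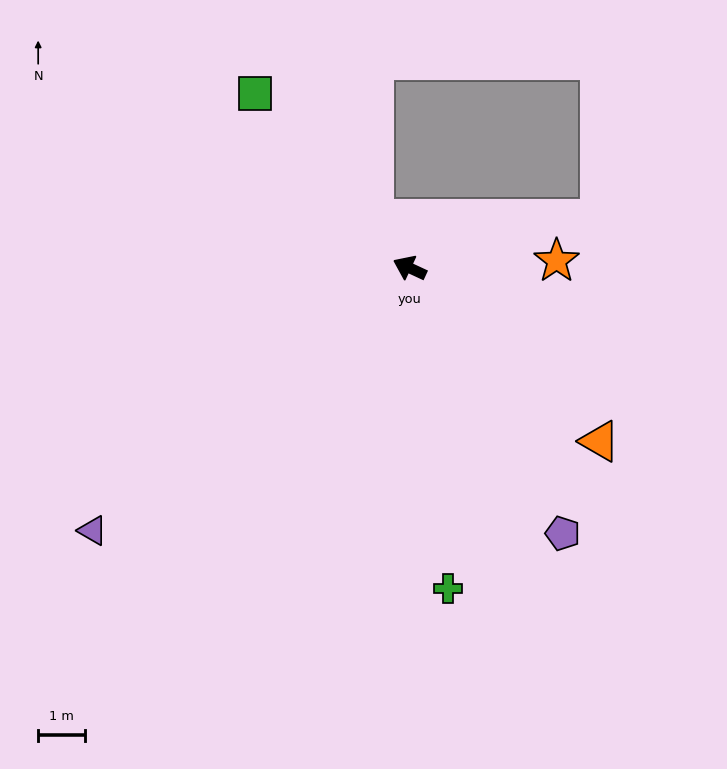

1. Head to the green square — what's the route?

turn right 23°, forward 5.0 m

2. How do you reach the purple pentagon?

turn left 145°, forward 6.6 m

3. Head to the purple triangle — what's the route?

turn left 65°, forward 8.8 m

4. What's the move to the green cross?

turn left 122°, forward 6.9 m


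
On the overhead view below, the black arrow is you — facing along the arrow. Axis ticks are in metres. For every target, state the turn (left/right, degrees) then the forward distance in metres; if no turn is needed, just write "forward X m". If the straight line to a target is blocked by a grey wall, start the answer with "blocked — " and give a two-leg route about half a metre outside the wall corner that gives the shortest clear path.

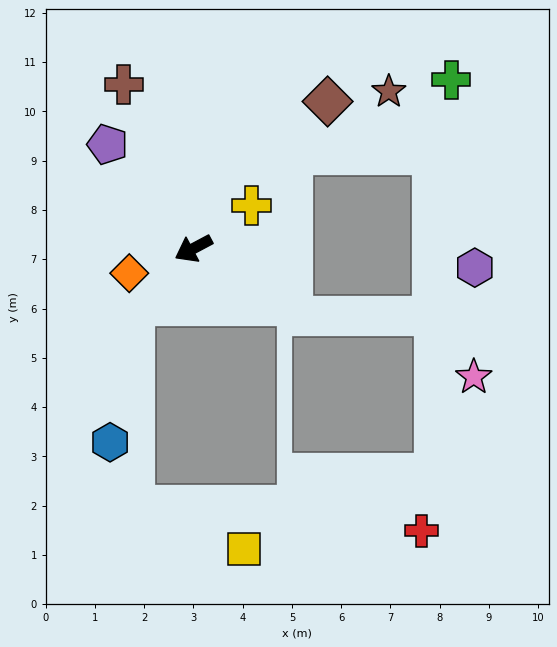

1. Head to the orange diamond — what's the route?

turn right 7°, forward 1.4 m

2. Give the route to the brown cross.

turn right 95°, forward 3.6 m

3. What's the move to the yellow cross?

turn right 172°, forward 1.5 m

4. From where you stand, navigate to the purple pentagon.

turn right 78°, forward 2.7 m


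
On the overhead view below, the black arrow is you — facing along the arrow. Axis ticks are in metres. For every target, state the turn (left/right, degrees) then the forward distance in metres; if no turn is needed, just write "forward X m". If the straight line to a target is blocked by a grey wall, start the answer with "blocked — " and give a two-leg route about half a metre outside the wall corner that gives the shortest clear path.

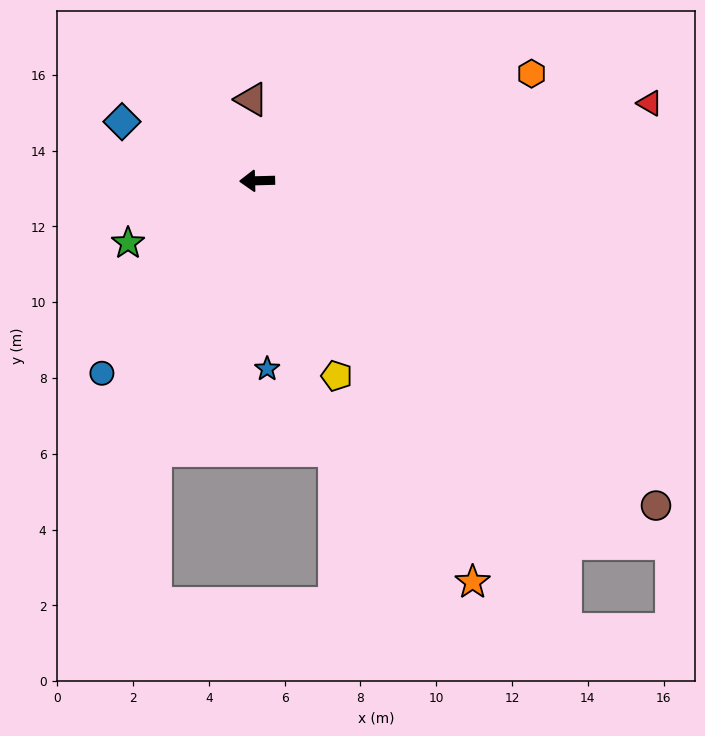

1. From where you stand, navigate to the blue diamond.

turn right 25°, forward 3.9 m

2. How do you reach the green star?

turn left 24°, forward 3.8 m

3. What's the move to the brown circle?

turn left 139°, forward 13.6 m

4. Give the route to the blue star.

turn left 92°, forward 5.0 m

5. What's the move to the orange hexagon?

turn right 160°, forward 7.8 m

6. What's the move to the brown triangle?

turn right 88°, forward 2.1 m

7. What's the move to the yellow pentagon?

turn left 111°, forward 5.6 m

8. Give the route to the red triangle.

turn right 170°, forward 10.6 m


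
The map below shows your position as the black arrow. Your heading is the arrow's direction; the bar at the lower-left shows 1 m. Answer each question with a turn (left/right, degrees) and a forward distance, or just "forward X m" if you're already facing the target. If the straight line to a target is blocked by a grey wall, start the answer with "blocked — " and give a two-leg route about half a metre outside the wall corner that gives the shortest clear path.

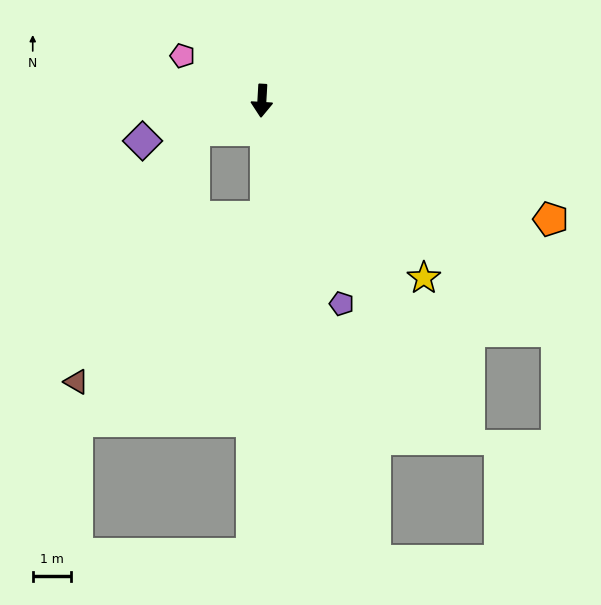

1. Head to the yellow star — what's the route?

turn left 46°, forward 6.3 m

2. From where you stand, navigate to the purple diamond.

turn right 68°, forward 3.3 m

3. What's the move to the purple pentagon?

turn left 25°, forward 5.7 m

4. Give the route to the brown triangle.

blocked — turn right 64°, forward 2.0 m, then turn left 42°, forward 7.3 m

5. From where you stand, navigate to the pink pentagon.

turn right 116°, forward 2.4 m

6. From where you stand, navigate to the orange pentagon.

turn left 71°, forward 8.2 m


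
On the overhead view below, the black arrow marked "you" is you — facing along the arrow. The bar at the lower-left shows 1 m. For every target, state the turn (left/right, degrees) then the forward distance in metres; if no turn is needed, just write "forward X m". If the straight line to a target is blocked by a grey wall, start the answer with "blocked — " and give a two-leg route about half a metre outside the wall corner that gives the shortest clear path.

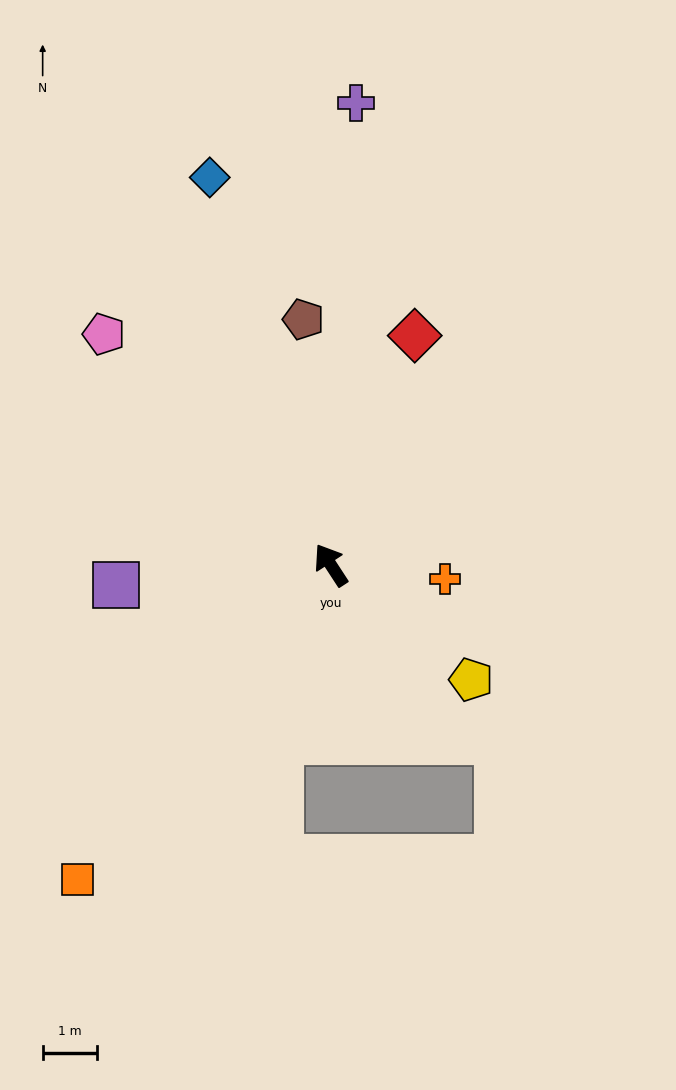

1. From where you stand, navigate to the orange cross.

turn right 130°, forward 2.1 m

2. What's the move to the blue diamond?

turn right 16°, forward 7.4 m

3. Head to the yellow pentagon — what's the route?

turn right 162°, forward 3.3 m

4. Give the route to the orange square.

turn left 108°, forward 7.4 m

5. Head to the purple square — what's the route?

turn left 62°, forward 3.9 m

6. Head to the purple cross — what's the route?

turn right 36°, forward 8.5 m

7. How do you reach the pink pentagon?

turn left 11°, forward 5.9 m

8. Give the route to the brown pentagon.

turn right 27°, forward 4.5 m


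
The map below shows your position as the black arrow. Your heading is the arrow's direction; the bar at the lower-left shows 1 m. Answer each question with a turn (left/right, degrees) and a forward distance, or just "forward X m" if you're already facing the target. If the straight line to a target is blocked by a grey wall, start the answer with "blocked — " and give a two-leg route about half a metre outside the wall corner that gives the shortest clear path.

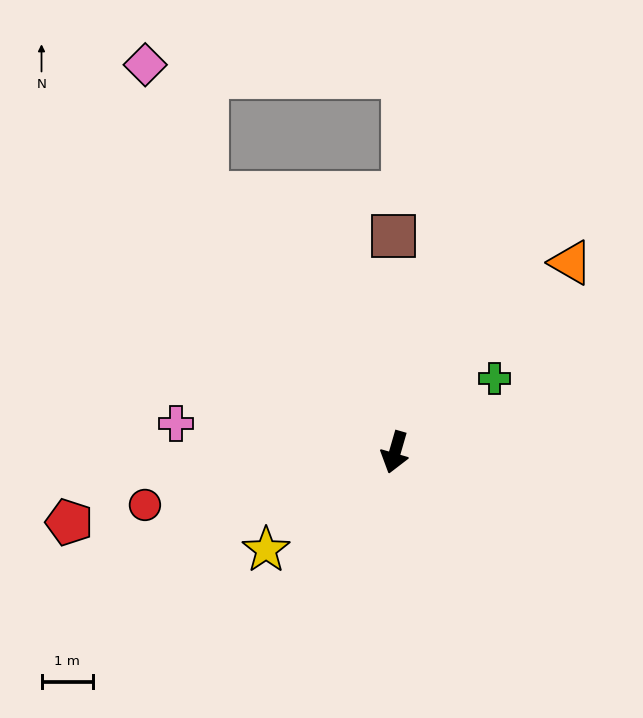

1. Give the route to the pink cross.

turn right 81°, forward 4.3 m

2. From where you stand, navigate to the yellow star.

turn right 37°, forward 3.1 m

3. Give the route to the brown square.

turn right 163°, forward 4.2 m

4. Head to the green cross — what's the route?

turn left 143°, forward 2.4 m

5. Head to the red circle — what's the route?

turn right 62°, forward 5.0 m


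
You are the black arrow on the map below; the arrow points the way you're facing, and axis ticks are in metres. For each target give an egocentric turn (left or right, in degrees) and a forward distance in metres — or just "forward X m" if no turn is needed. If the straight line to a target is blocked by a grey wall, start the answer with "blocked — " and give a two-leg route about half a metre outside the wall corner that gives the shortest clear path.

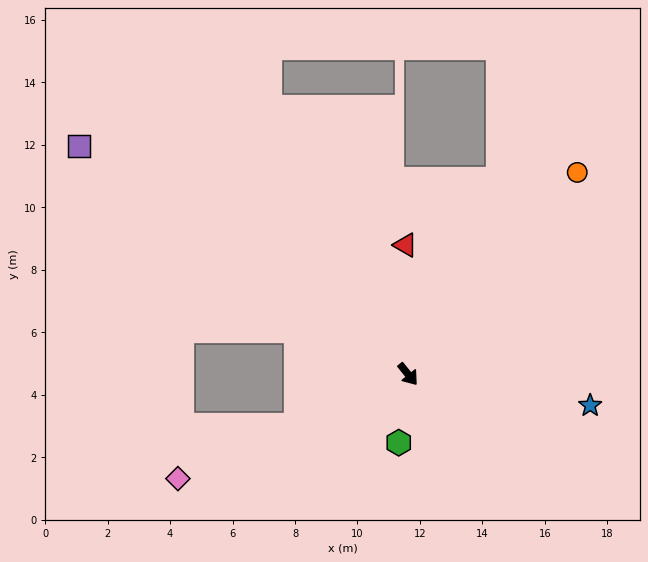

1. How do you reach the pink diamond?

turn right 104°, forward 8.1 m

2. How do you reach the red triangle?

turn left 142°, forward 4.1 m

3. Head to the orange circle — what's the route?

turn left 101°, forward 8.4 m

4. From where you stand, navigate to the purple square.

turn right 164°, forward 12.8 m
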